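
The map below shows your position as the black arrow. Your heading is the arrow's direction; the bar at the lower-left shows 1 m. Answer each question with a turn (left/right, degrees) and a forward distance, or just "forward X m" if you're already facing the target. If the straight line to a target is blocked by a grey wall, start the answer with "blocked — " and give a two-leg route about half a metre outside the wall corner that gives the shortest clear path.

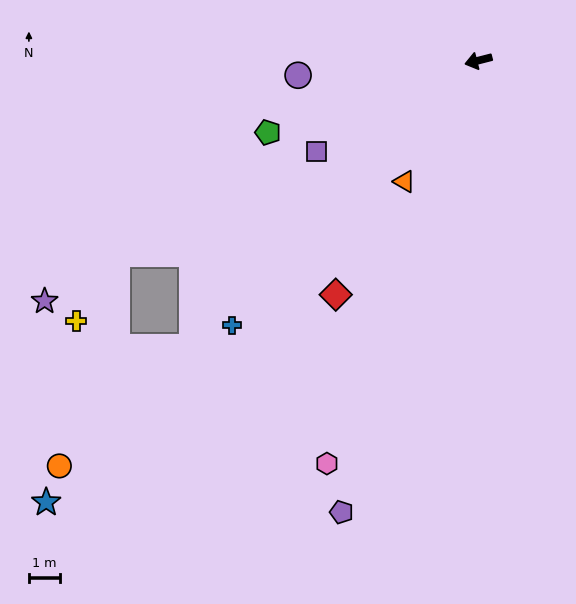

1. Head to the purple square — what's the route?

turn left 15°, forward 6.0 m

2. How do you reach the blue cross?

turn left 33°, forward 11.6 m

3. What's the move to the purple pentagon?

turn left 59°, forward 15.1 m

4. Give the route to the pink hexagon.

turn left 55°, forward 13.8 m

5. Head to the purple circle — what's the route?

turn right 10°, forward 5.8 m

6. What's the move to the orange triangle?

turn left 44°, forward 4.5 m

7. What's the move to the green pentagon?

turn left 5°, forward 7.1 m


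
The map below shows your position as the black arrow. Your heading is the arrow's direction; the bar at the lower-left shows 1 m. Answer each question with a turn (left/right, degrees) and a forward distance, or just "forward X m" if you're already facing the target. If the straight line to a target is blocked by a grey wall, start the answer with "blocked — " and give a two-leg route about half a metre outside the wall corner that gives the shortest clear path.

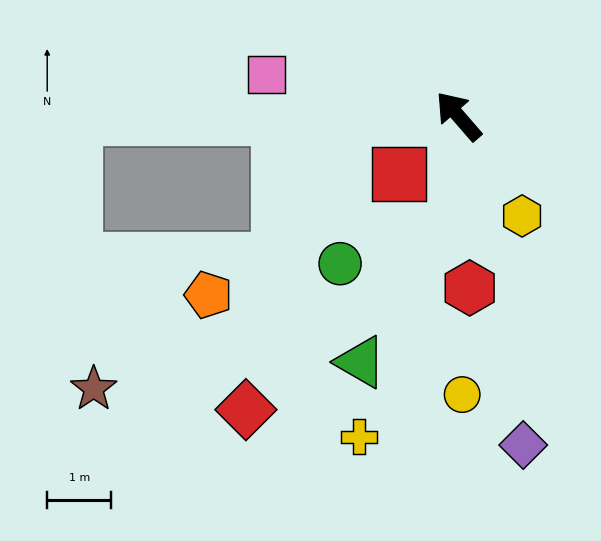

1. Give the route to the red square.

turn left 93°, forward 1.3 m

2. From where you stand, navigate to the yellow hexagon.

turn left 172°, forward 1.9 m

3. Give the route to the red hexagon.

turn left 143°, forward 2.7 m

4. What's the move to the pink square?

turn left 37°, forward 3.1 m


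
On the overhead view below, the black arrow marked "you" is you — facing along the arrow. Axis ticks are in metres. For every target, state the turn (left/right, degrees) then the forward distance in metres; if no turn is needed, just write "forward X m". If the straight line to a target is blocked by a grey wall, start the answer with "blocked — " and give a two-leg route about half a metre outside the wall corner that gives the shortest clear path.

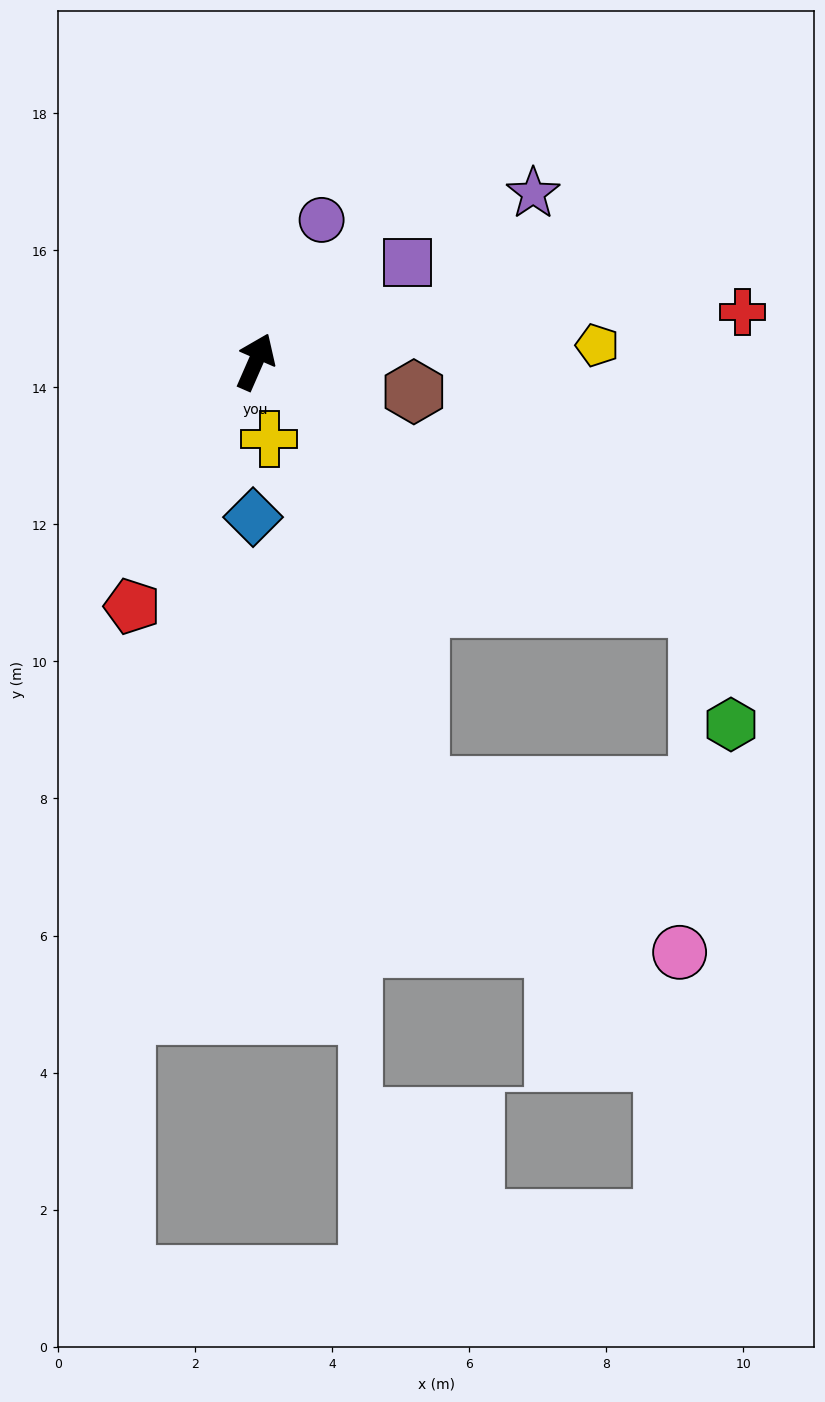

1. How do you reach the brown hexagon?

turn right 77°, forward 2.3 m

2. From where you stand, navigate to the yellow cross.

turn right 147°, forward 1.1 m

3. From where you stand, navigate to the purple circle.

forward 2.3 m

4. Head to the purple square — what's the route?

turn right 33°, forward 2.6 m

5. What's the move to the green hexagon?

blocked — turn right 96°, forward 7.4 m, then turn right 44°, forward 1.8 m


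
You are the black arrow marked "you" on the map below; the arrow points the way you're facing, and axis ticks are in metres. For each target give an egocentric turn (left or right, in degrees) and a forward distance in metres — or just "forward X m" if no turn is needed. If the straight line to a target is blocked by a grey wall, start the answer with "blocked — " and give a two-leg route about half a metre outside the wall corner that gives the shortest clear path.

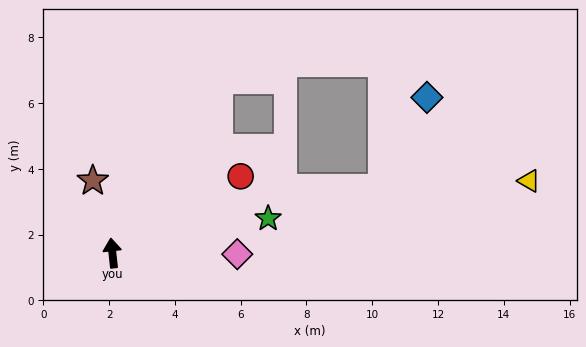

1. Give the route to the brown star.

turn left 9°, forward 2.3 m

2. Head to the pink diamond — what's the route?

turn right 97°, forward 3.8 m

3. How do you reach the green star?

turn right 84°, forward 4.9 m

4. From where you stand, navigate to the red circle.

turn right 65°, forward 4.5 m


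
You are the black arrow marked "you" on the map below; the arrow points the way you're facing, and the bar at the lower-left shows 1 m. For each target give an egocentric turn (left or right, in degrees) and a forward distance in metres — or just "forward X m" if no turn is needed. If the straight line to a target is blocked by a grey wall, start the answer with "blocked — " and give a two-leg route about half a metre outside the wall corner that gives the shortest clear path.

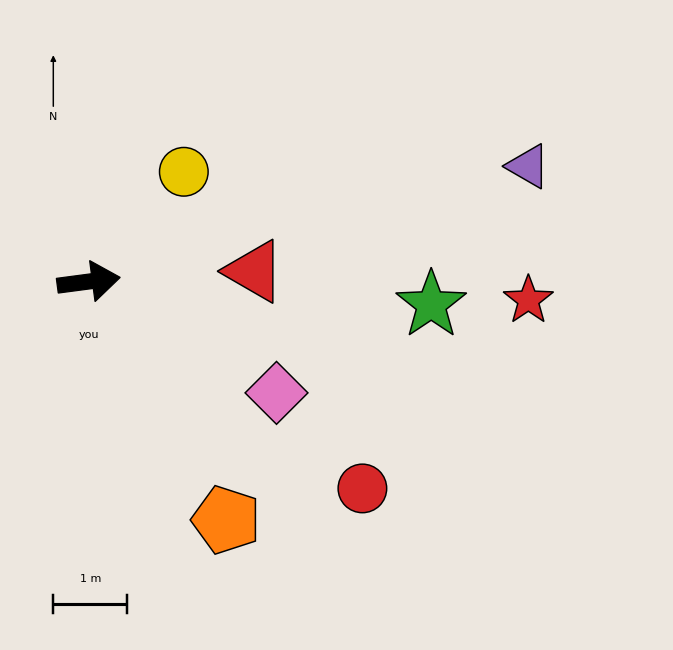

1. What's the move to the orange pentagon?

turn right 68°, forward 3.7 m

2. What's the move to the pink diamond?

turn right 38°, forward 3.0 m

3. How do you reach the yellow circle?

turn left 42°, forward 2.0 m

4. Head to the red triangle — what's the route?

turn right 4°, forward 2.2 m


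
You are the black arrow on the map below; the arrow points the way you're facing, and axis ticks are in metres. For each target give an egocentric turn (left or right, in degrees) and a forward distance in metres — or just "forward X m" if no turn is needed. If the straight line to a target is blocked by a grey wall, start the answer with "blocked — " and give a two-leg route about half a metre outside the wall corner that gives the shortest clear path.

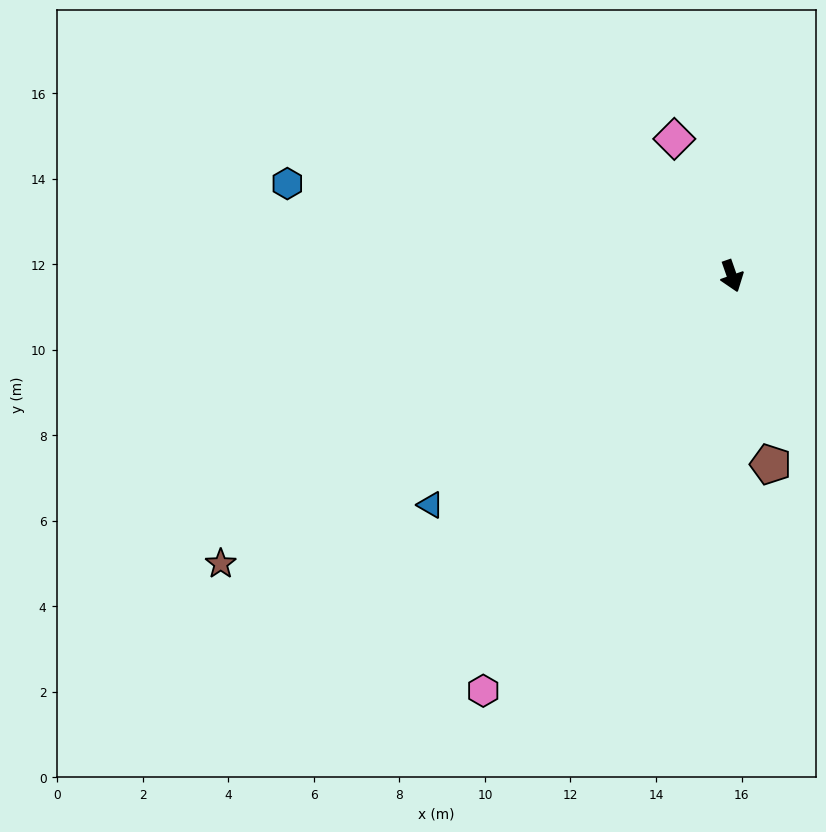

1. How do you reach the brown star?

turn right 80°, forward 13.7 m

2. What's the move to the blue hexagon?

turn right 121°, forward 10.6 m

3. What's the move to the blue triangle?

turn right 72°, forward 8.8 m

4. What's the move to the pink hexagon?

turn right 50°, forward 11.3 m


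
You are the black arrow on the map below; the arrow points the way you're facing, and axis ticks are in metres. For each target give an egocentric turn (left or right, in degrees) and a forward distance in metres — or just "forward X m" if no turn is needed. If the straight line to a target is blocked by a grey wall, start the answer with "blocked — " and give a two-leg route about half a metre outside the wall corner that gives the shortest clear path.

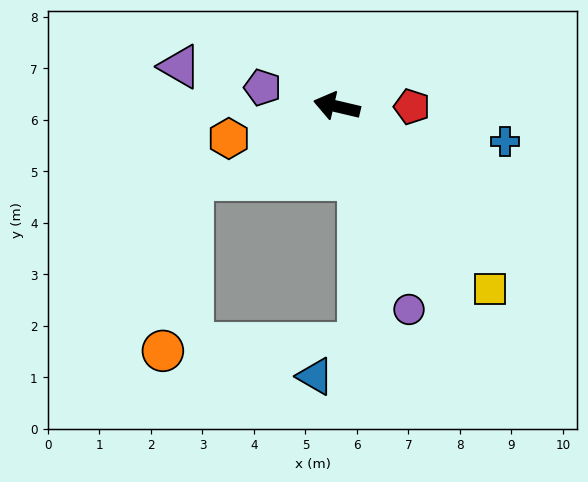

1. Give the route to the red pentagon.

turn right 167°, forward 1.5 m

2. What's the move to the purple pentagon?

forward 1.5 m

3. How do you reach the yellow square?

turn left 143°, forward 4.6 m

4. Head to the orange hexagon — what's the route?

turn left 30°, forward 2.2 m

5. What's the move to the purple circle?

turn left 123°, forward 4.2 m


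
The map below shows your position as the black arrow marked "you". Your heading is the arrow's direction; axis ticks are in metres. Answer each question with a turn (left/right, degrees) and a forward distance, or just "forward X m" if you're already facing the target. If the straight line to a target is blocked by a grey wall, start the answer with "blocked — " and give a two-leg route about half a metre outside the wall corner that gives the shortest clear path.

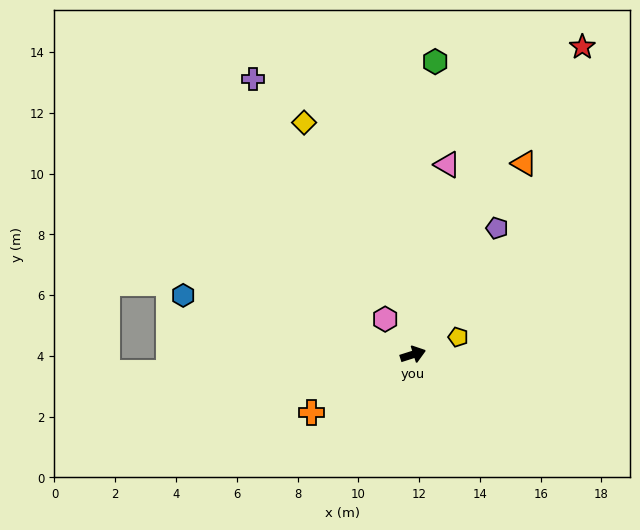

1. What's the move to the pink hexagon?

turn left 110°, forward 1.5 m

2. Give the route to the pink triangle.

turn left 62°, forward 6.3 m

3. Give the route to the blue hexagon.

turn left 148°, forward 7.8 m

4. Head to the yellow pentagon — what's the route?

turn left 3°, forward 1.6 m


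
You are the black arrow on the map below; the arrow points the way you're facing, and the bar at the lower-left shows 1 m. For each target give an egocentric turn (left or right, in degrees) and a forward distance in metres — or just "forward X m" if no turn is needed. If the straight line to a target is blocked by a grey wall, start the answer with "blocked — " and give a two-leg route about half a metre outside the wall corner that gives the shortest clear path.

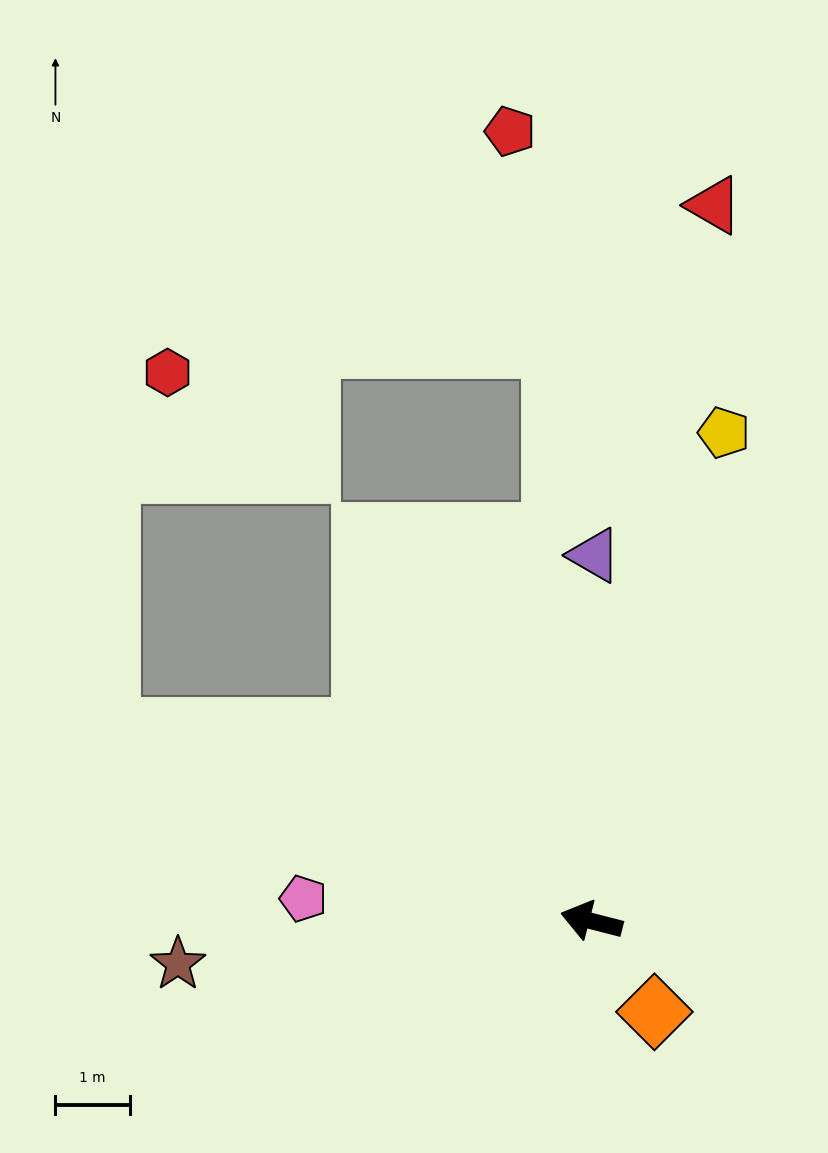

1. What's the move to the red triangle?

turn right 85°, forward 9.8 m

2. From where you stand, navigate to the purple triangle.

turn right 76°, forward 4.9 m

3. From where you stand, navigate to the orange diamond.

turn left 139°, forward 1.5 m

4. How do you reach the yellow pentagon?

turn right 91°, forward 6.8 m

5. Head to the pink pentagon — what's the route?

turn left 10°, forward 3.9 m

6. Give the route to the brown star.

turn left 20°, forward 5.6 m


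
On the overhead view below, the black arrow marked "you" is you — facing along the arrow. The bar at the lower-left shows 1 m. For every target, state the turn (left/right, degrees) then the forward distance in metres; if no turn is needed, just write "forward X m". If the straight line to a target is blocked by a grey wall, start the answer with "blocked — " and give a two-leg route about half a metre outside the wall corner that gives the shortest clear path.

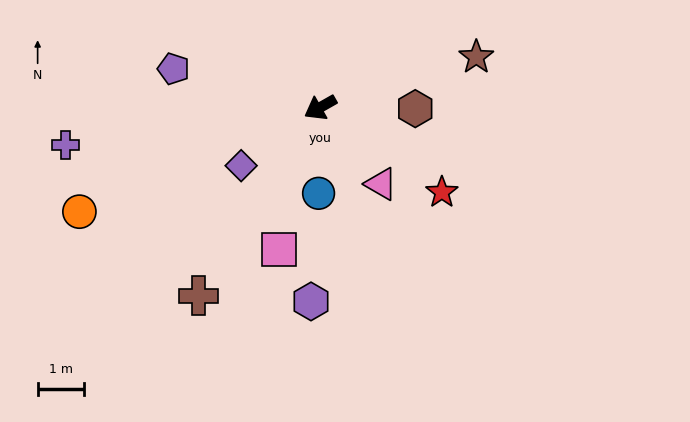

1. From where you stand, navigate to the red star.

turn left 116°, forward 3.2 m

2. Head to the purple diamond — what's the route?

turn left 7°, forward 2.1 m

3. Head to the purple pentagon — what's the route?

turn right 44°, forward 3.3 m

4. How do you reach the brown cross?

turn left 28°, forward 4.9 m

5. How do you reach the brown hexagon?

turn left 150°, forward 2.1 m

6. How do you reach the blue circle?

turn left 59°, forward 1.9 m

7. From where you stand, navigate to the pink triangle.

turn left 99°, forward 2.1 m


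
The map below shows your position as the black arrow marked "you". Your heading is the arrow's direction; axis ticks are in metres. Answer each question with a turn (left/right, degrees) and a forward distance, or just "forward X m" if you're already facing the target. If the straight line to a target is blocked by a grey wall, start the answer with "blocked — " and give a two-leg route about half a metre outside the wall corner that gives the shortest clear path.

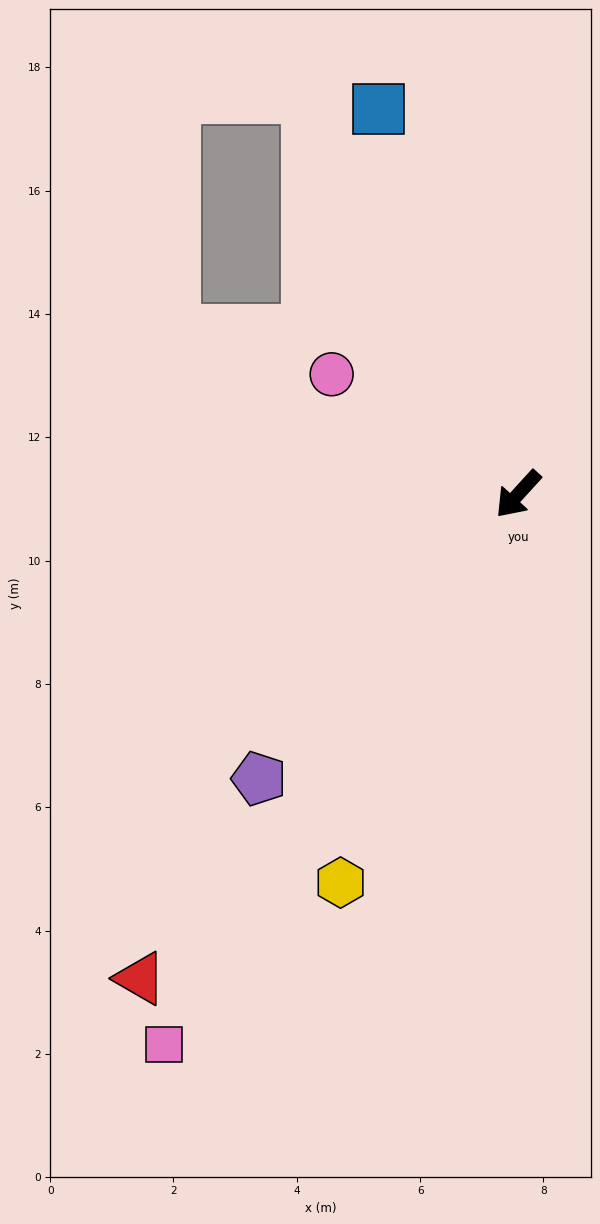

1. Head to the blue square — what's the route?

turn right 118°, forward 6.6 m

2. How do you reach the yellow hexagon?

turn left 18°, forward 6.9 m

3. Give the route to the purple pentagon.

forward 6.2 m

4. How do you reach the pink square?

turn left 10°, forward 10.6 m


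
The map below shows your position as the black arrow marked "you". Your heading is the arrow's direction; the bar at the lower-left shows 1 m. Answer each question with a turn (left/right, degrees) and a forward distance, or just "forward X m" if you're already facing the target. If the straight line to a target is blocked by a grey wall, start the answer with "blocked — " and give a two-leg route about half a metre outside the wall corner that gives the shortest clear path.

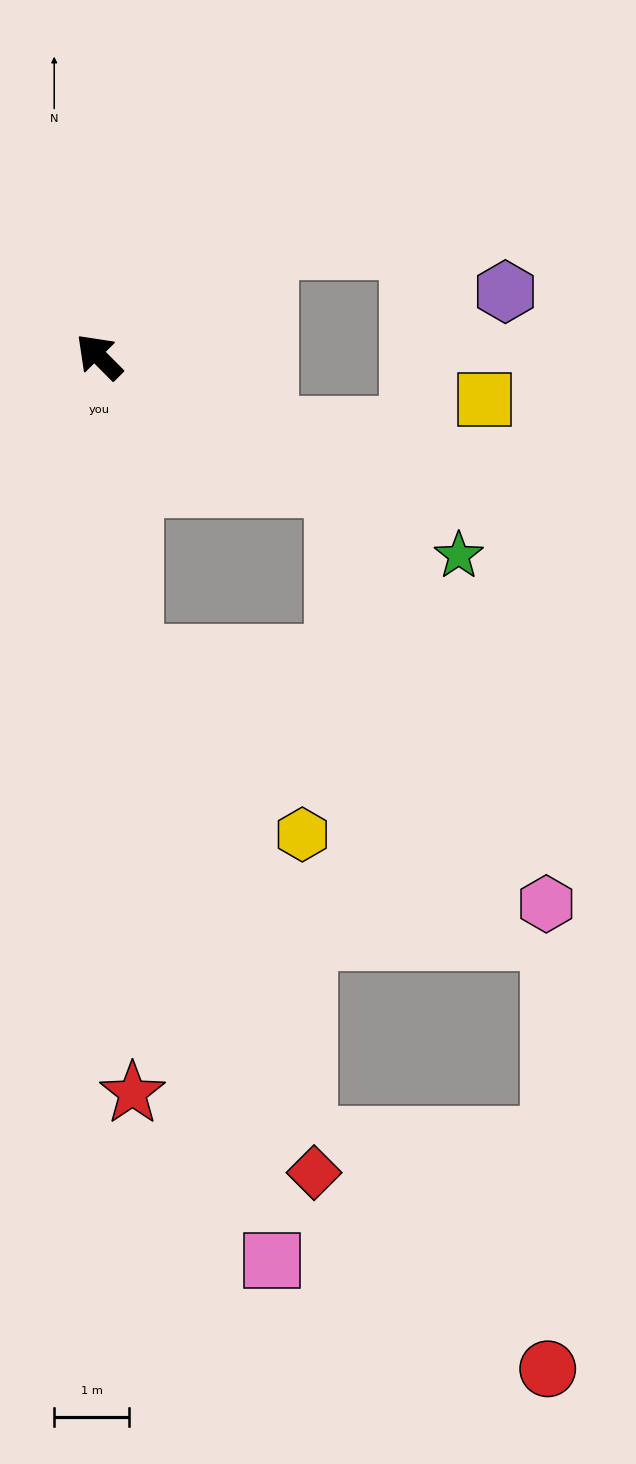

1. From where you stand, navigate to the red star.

turn left 138°, forward 9.8 m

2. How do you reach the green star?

turn right 164°, forward 5.5 m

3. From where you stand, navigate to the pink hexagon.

blocked — turn right 163°, forward 3.6 m, then turn right 35°, forward 6.2 m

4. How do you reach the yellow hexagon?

blocked — turn left 141°, forward 4.0 m, then turn left 38°, forward 3.3 m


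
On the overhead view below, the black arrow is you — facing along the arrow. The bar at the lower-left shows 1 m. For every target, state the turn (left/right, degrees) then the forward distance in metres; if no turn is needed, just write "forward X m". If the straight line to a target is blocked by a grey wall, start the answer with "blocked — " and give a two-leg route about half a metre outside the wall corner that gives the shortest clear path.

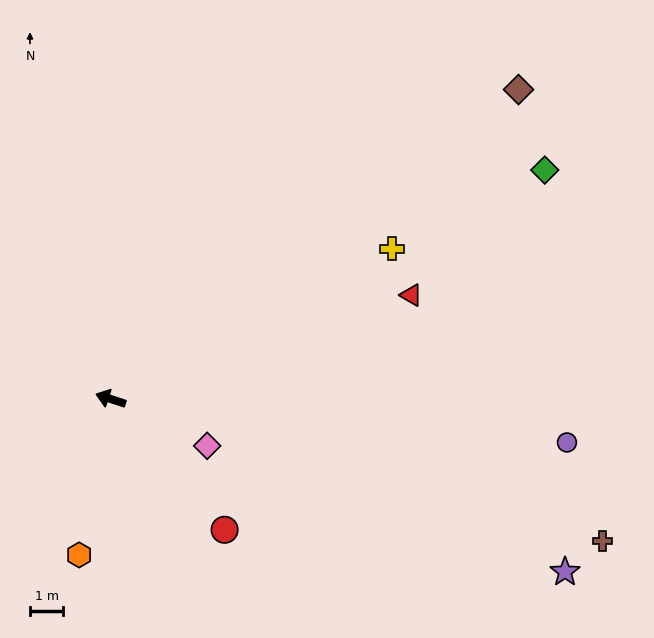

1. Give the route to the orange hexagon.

turn left 97°, forward 4.8 m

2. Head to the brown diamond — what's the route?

turn right 125°, forward 15.4 m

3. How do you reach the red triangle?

turn right 143°, forward 9.6 m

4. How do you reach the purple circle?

turn right 167°, forward 13.8 m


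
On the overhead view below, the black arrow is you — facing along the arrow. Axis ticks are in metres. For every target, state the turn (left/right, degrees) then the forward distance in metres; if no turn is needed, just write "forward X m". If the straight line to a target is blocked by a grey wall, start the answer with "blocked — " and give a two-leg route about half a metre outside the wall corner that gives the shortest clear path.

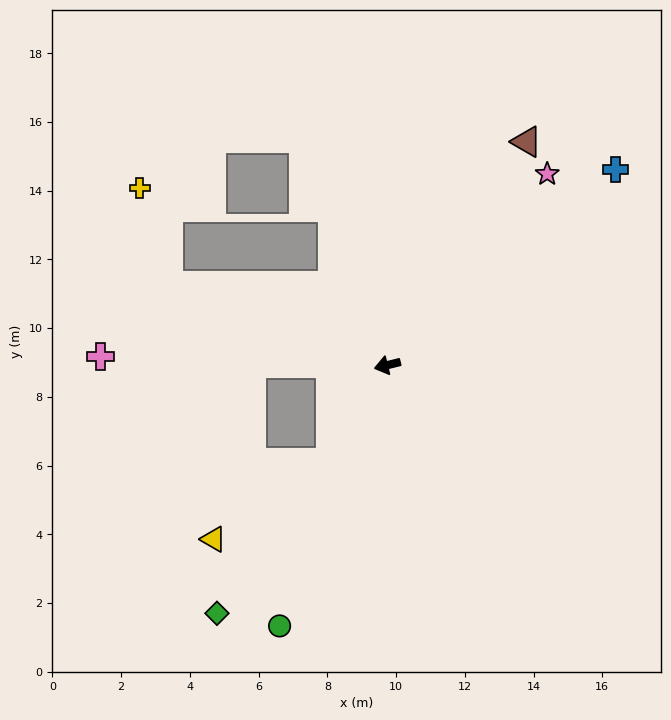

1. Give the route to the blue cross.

turn right 153°, forward 8.7 m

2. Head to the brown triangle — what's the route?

turn right 136°, forward 7.7 m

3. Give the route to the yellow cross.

blocked — turn right 34°, forward 6.8 m, then turn right 54°, forward 3.0 m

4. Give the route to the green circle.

turn left 54°, forward 8.2 m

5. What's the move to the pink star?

turn right 144°, forward 7.2 m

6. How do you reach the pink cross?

turn right 16°, forward 8.3 m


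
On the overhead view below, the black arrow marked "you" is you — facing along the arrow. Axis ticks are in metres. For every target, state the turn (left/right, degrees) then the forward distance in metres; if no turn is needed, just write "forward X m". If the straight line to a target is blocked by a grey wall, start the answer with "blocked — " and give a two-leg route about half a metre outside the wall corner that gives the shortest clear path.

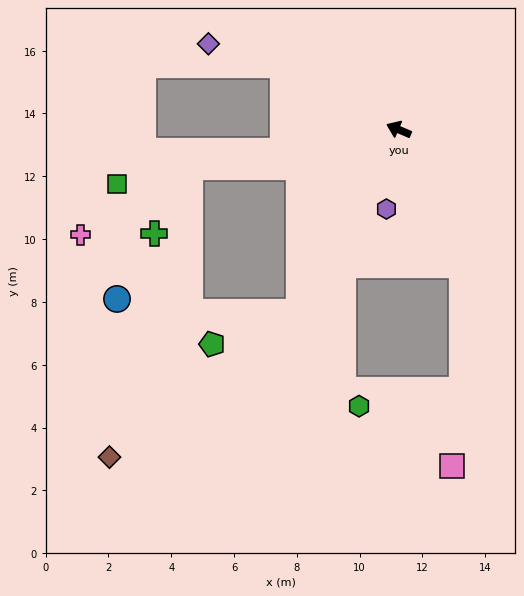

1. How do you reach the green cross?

blocked — turn left 33°, forward 6.8 m, then turn left 52°, forward 2.4 m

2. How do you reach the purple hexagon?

turn left 104°, forward 2.6 m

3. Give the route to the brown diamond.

blocked — turn left 85°, forward 6.6 m, then turn right 25°, forward 7.6 m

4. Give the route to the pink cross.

blocked — turn left 33°, forward 6.8 m, then turn left 22°, forward 4.1 m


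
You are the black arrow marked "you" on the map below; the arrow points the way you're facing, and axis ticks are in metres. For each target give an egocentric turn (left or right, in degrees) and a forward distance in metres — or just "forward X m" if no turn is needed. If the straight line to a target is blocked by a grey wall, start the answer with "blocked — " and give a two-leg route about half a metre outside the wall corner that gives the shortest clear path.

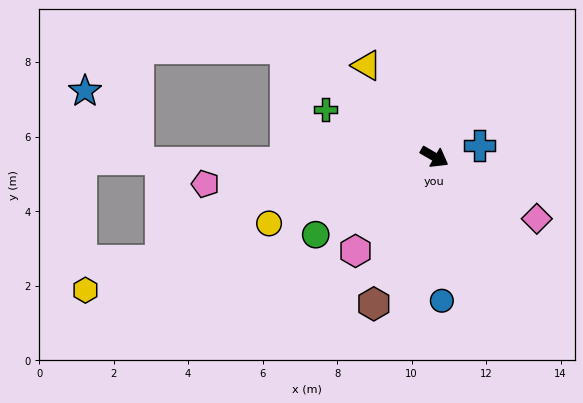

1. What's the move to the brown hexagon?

turn right 82°, forward 4.3 m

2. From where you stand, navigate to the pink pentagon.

turn right 143°, forward 6.2 m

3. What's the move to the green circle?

turn right 117°, forward 3.8 m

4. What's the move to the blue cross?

turn left 44°, forward 1.2 m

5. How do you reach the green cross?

turn right 174°, forward 3.2 m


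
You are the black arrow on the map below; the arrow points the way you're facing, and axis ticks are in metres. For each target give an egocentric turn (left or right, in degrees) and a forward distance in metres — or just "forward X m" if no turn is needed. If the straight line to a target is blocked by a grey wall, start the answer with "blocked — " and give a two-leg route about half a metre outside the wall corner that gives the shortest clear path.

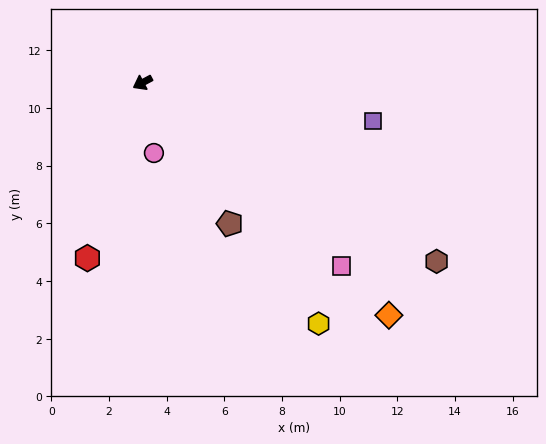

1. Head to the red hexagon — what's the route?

turn left 44°, forward 6.4 m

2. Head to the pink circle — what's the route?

turn left 71°, forward 2.5 m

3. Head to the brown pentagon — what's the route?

turn left 94°, forward 5.7 m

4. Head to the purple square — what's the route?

turn left 142°, forward 8.1 m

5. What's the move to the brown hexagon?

turn left 121°, forward 11.9 m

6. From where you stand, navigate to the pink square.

turn left 109°, forward 9.4 m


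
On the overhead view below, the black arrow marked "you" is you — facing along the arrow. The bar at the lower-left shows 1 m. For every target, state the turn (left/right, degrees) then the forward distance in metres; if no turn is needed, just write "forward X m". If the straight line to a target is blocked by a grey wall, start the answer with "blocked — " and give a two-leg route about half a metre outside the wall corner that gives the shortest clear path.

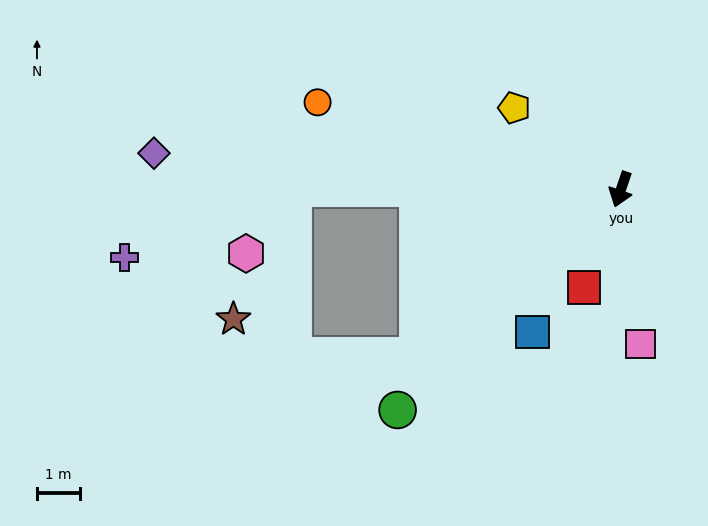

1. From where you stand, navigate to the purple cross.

blocked — turn right 71°, forward 7.5 m, then turn left 22°, forward 4.2 m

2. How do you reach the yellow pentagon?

turn right 109°, forward 3.1 m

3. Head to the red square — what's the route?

forward 2.4 m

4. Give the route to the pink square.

turn left 26°, forward 3.6 m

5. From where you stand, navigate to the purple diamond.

turn right 76°, forward 10.8 m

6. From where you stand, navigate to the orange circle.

turn right 87°, forward 7.3 m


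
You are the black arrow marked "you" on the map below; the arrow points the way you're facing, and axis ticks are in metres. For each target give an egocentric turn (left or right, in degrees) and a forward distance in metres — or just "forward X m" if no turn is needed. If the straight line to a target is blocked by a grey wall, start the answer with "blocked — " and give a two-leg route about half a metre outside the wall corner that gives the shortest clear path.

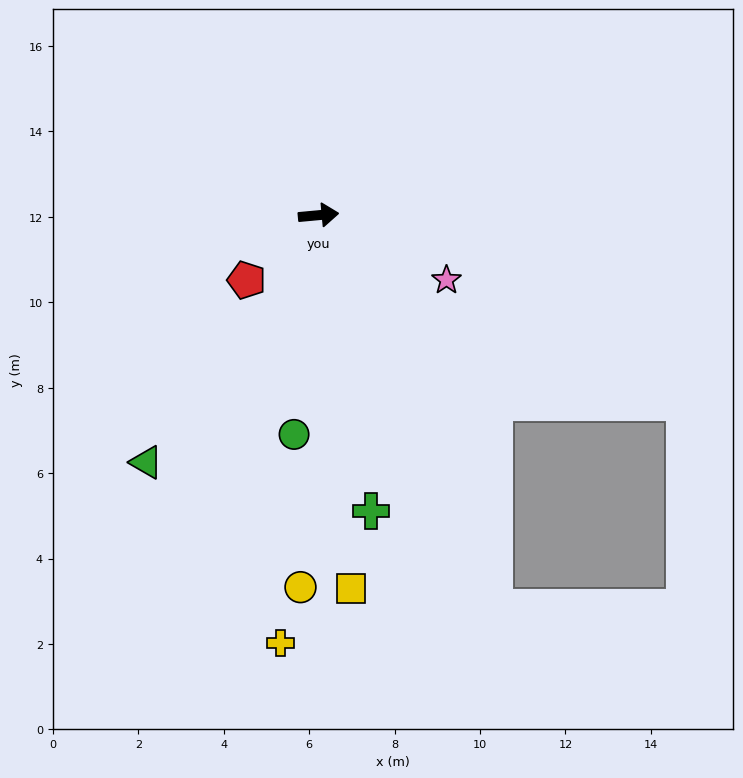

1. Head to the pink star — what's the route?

turn right 32°, forward 3.4 m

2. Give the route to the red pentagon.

turn right 143°, forward 2.3 m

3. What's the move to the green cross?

turn right 85°, forward 7.0 m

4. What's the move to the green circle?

turn right 102°, forward 5.2 m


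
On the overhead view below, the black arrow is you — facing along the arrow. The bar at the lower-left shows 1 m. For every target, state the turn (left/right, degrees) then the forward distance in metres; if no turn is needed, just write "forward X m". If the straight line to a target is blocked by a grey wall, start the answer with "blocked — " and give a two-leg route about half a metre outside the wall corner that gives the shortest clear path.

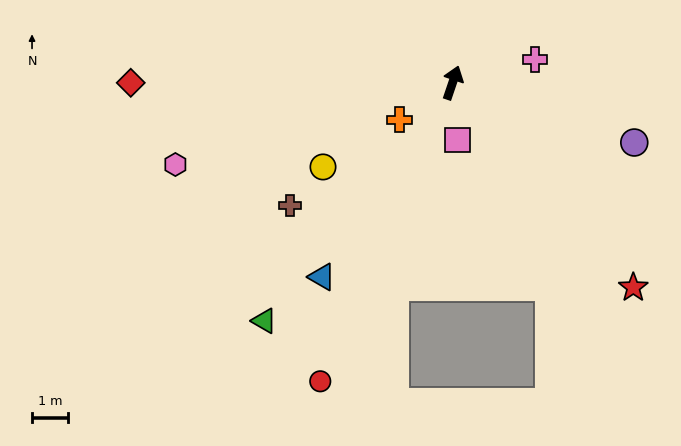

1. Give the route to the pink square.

turn right 156°, forward 1.6 m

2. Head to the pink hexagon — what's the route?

turn left 125°, forward 7.9 m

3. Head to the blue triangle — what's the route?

turn left 165°, forward 6.4 m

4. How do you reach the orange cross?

turn left 144°, forward 1.8 m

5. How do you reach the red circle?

turn left 175°, forward 9.0 m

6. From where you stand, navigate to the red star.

turn right 120°, forward 7.5 m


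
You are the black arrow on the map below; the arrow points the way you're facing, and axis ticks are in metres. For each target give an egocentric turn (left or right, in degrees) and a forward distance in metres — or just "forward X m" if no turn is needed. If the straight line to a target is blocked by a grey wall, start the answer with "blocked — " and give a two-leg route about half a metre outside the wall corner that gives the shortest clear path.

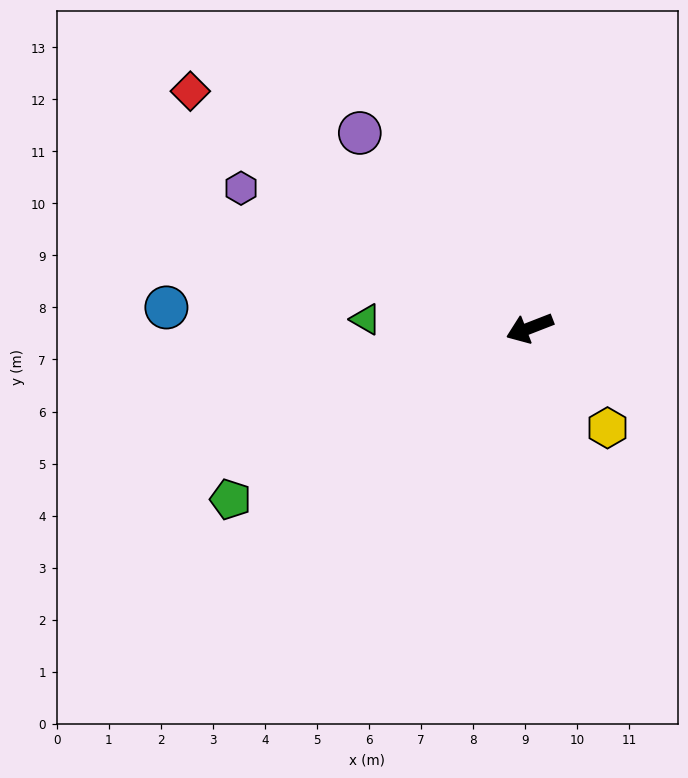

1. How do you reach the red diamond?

turn right 56°, forward 8.0 m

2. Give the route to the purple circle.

turn right 70°, forward 5.0 m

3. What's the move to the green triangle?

turn right 24°, forward 3.2 m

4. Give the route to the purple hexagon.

turn right 47°, forward 6.2 m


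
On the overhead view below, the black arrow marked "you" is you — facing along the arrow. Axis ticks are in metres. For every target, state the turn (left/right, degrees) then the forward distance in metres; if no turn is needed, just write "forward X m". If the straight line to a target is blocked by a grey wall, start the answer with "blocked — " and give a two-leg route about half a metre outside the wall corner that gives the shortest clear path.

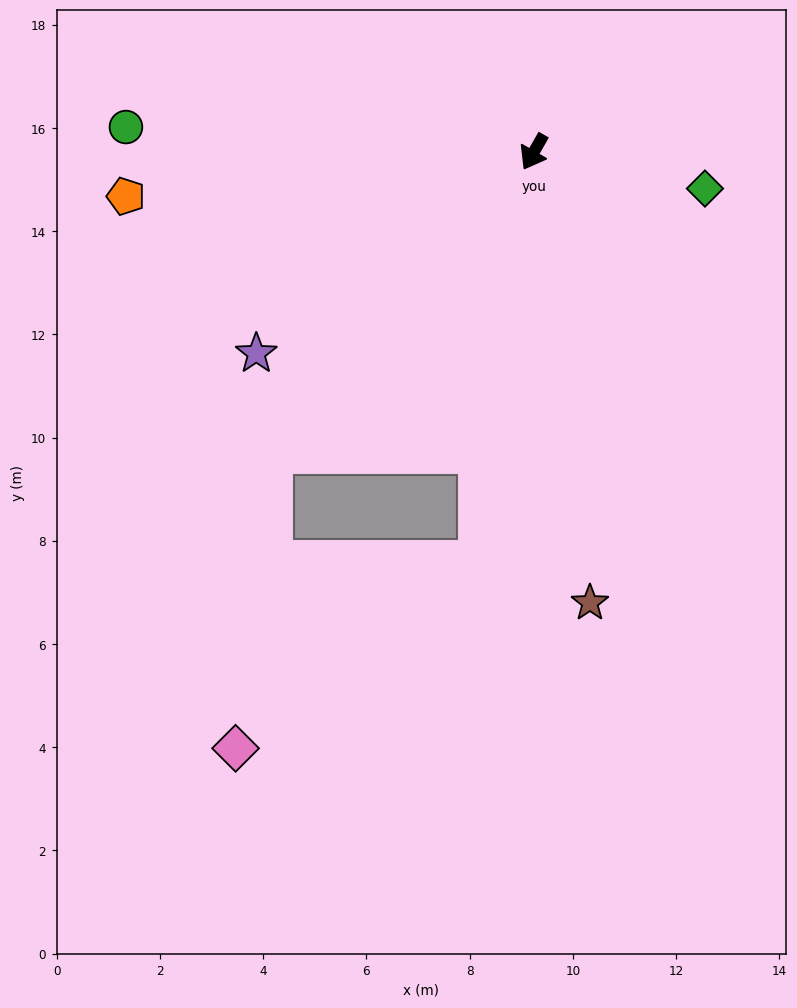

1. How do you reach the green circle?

turn right 64°, forward 7.9 m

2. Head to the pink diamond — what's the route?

blocked — turn right 11°, forward 7.7 m, then turn left 34°, forward 5.8 m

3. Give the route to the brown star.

turn left 37°, forward 8.8 m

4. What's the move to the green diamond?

turn left 108°, forward 3.4 m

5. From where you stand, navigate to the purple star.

turn right 24°, forward 6.6 m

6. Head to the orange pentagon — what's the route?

turn right 54°, forward 8.0 m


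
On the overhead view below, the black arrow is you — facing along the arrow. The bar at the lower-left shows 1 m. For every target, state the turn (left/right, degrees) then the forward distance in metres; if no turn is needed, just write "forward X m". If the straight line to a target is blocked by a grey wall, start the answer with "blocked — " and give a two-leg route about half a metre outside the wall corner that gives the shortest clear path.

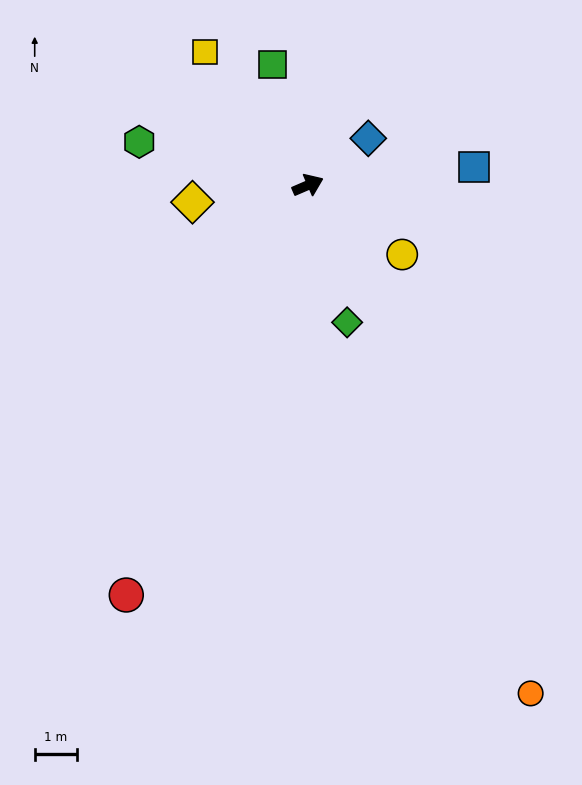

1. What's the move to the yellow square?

turn left 104°, forward 4.0 m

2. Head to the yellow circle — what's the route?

turn right 60°, forward 2.8 m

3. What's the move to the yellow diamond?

turn left 165°, forward 2.8 m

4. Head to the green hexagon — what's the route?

turn left 142°, forward 4.2 m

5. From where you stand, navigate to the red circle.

turn right 137°, forward 10.7 m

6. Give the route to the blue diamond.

turn left 15°, forward 1.8 m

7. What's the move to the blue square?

turn right 17°, forward 4.0 m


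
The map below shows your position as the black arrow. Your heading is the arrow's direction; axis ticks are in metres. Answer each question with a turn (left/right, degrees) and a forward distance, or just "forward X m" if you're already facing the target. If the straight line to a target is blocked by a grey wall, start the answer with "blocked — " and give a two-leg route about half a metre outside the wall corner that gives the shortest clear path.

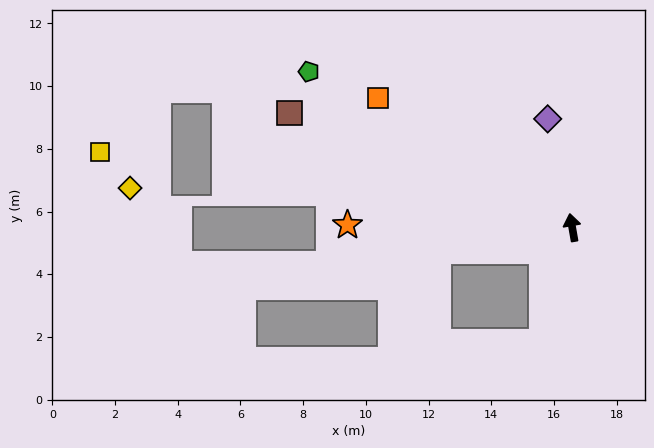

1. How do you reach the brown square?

turn left 58°, forward 9.7 m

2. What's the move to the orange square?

turn left 46°, forward 7.4 m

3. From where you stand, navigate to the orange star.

turn left 79°, forward 7.2 m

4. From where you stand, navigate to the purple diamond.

turn left 3°, forward 3.6 m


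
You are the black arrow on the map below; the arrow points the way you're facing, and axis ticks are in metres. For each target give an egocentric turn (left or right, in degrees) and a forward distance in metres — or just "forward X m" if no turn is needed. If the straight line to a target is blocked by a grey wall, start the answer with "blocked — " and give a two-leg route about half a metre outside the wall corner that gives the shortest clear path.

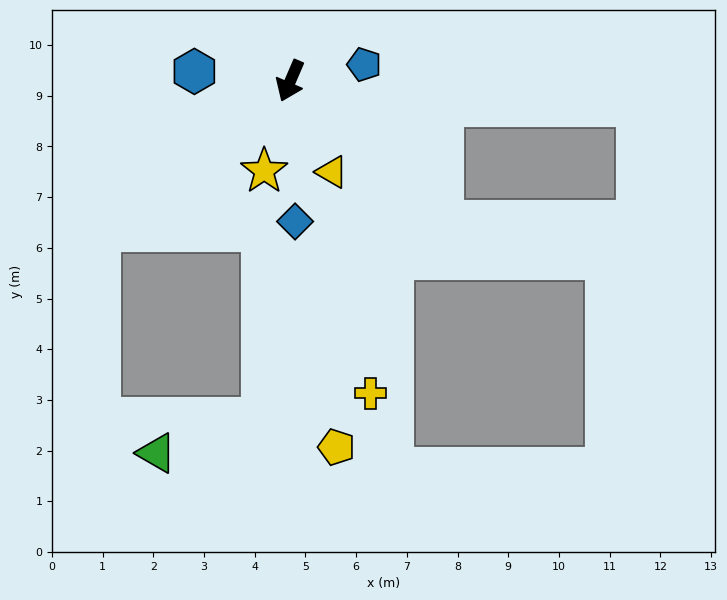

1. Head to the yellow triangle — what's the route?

turn left 48°, forward 2.0 m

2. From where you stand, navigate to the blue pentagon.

turn left 126°, forward 1.5 m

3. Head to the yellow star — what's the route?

turn left 7°, forward 1.8 m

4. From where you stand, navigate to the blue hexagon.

turn right 72°, forward 1.9 m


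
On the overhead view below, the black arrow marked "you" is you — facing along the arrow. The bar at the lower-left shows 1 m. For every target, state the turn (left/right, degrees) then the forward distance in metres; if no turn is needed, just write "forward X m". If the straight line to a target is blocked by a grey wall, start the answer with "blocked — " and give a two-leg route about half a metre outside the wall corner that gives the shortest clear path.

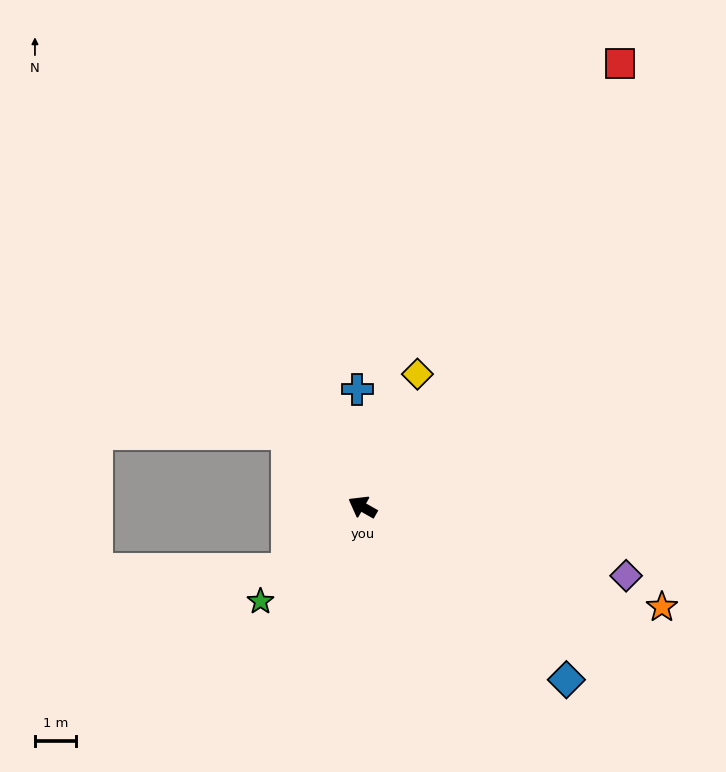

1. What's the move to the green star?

turn left 72°, forward 3.4 m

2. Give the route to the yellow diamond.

turn right 83°, forward 3.5 m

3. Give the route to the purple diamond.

turn right 165°, forward 6.7 m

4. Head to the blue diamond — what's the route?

turn left 169°, forward 6.6 m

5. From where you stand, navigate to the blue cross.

turn right 58°, forward 2.9 m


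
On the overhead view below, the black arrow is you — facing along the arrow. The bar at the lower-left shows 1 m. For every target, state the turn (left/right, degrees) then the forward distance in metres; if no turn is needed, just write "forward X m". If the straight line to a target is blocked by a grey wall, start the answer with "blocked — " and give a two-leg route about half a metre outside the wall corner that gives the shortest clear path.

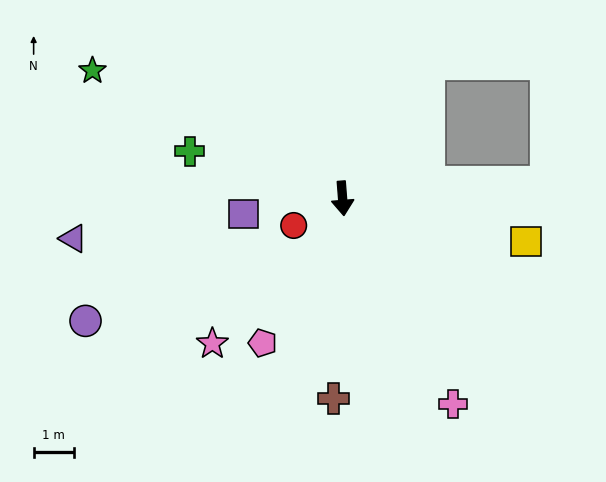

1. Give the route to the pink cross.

turn left 24°, forward 5.8 m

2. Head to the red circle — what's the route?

turn right 65°, forward 1.4 m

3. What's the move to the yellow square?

turn left 72°, forward 4.7 m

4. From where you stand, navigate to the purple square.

turn right 85°, forward 2.5 m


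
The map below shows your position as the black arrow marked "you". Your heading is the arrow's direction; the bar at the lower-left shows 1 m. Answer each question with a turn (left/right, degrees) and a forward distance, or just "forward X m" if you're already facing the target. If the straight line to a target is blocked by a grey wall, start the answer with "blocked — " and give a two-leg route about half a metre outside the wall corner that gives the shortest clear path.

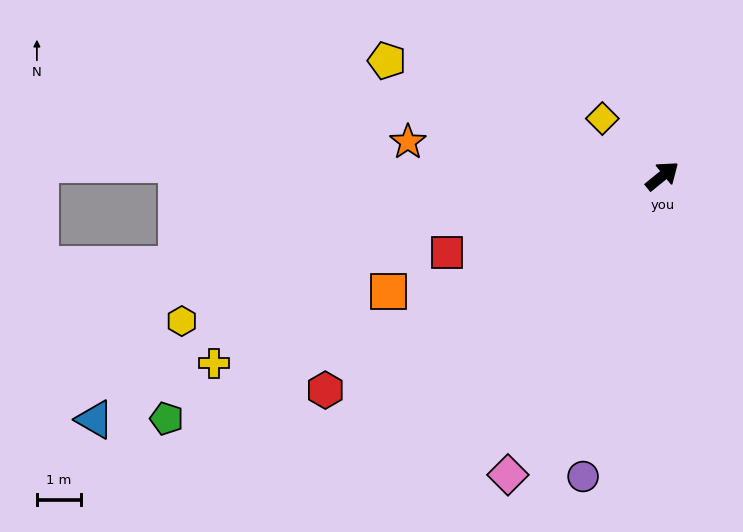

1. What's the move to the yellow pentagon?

turn left 118°, forward 6.8 m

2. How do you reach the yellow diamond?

turn left 97°, forward 1.9 m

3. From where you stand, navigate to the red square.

turn left 160°, forward 5.2 m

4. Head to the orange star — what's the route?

turn left 133°, forward 5.8 m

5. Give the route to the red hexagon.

turn left 173°, forward 9.1 m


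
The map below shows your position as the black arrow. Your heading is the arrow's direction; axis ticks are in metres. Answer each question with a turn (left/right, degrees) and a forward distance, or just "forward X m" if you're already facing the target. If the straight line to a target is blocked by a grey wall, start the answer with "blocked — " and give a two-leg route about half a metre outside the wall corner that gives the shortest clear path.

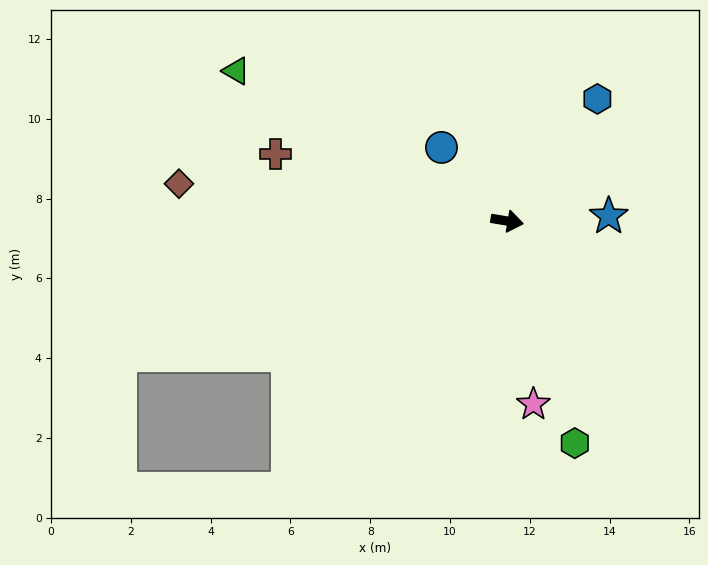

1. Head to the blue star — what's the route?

turn left 12°, forward 2.5 m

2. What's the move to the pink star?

turn right 72°, forward 4.6 m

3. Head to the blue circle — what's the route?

turn left 141°, forward 2.5 m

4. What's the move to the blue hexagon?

turn left 63°, forward 3.8 m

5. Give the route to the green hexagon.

turn right 64°, forward 5.8 m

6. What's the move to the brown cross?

turn left 173°, forward 6.0 m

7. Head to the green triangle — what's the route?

turn left 161°, forward 7.8 m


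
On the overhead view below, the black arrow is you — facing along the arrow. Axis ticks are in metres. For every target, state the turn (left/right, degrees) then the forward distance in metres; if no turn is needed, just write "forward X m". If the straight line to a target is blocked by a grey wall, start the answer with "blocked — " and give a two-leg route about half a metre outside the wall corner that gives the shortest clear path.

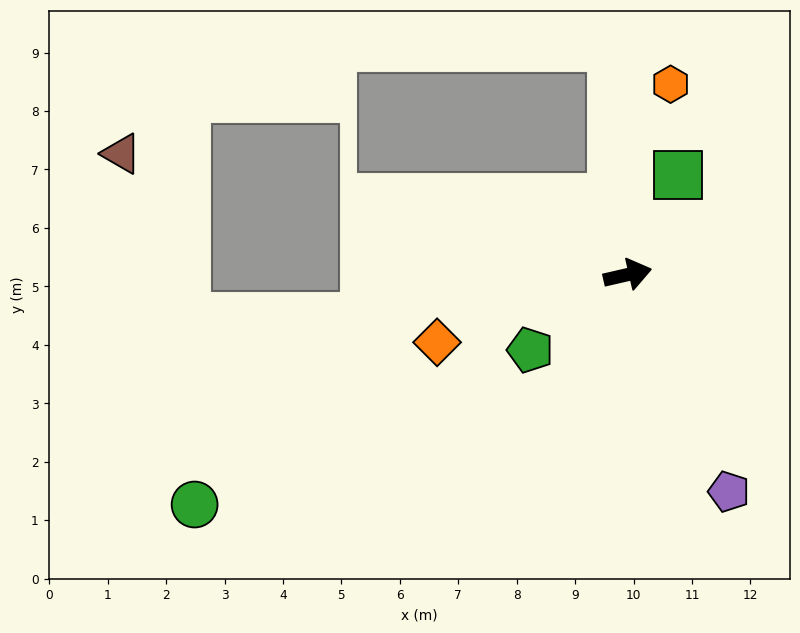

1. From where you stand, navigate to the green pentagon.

turn right 155°, forward 2.1 m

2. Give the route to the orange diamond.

turn right 173°, forward 3.5 m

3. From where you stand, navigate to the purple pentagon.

turn right 78°, forward 4.1 m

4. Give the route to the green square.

turn left 50°, forward 1.9 m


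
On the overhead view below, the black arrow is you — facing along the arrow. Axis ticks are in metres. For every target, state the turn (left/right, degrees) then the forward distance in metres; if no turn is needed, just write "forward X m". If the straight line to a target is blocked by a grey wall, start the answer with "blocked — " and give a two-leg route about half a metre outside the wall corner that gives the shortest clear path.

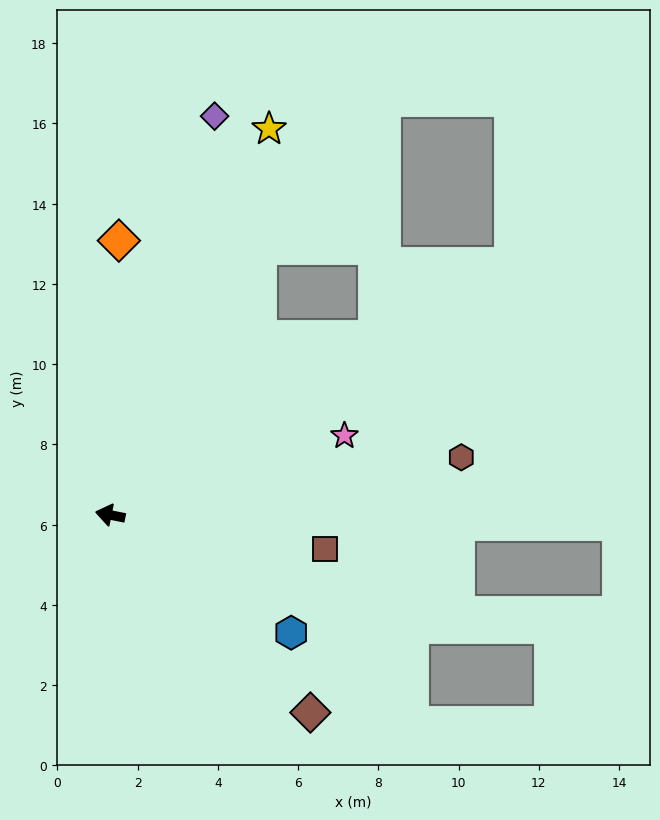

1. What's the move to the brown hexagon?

turn right 159°, forward 8.9 m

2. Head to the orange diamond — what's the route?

turn right 80°, forward 6.8 m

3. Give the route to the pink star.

turn right 150°, forward 6.2 m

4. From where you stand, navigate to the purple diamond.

turn right 93°, forward 10.3 m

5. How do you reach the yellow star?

turn right 101°, forward 10.4 m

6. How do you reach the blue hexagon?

turn left 158°, forward 5.4 m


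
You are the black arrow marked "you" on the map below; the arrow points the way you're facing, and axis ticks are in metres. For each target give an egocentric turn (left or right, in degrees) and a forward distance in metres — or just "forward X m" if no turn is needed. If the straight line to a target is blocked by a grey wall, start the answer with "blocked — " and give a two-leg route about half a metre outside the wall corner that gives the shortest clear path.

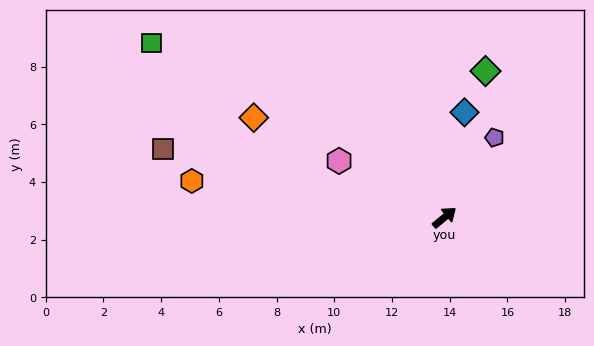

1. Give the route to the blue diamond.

turn left 40°, forward 3.7 m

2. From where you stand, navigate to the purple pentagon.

turn left 18°, forward 3.3 m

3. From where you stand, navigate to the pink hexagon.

turn left 112°, forward 4.1 m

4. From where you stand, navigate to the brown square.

turn left 127°, forward 10.0 m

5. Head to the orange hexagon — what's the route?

turn left 132°, forward 8.8 m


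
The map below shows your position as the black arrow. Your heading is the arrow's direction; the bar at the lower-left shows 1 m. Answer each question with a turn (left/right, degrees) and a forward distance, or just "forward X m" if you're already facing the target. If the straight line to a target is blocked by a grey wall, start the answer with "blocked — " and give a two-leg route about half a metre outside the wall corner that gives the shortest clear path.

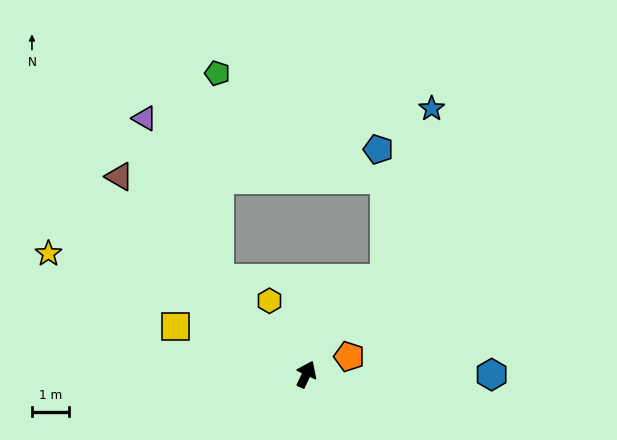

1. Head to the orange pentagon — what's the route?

turn right 42°, forward 1.2 m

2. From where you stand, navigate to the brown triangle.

turn left 69°, forward 7.3 m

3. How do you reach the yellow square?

turn left 95°, forward 3.7 m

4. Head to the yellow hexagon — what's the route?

turn left 52°, forward 2.2 m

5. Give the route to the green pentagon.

blocked — turn left 68°, forward 3.5 m, then turn right 43°, forward 5.6 m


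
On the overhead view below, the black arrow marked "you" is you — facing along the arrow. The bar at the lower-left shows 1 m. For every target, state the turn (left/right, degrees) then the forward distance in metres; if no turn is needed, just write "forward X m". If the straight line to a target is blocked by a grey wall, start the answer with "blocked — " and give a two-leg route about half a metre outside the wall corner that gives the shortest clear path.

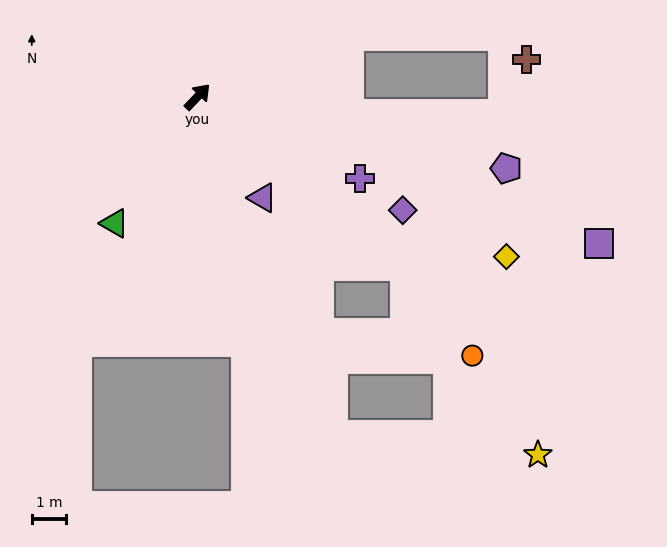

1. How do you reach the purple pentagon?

turn right 59°, forward 9.2 m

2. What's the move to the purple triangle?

turn right 104°, forward 3.5 m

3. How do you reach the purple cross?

turn right 73°, forward 5.3 m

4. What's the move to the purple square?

turn right 66°, forward 12.3 m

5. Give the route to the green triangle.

turn right 170°, forward 4.4 m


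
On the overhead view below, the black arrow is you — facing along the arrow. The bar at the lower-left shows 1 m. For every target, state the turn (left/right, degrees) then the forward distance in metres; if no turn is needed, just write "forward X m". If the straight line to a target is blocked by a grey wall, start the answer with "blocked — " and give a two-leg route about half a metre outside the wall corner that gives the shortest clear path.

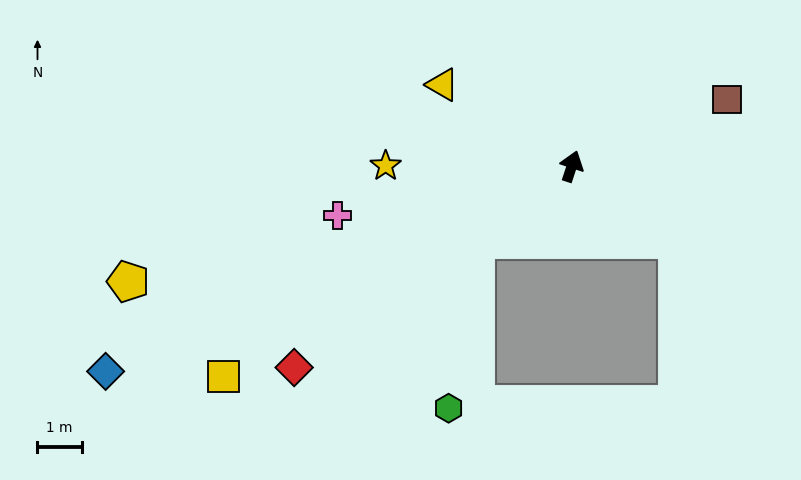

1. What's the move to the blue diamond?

turn left 132°, forward 11.5 m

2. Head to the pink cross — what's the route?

turn left 120°, forward 5.4 m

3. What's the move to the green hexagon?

blocked — turn left 146°, forward 2.7 m, then turn left 43°, forward 3.8 m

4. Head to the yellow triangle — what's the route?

turn left 76°, forward 3.5 m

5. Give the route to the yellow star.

turn left 108°, forward 4.2 m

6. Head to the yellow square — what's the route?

turn left 139°, forward 9.2 m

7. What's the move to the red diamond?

turn left 144°, forward 7.7 m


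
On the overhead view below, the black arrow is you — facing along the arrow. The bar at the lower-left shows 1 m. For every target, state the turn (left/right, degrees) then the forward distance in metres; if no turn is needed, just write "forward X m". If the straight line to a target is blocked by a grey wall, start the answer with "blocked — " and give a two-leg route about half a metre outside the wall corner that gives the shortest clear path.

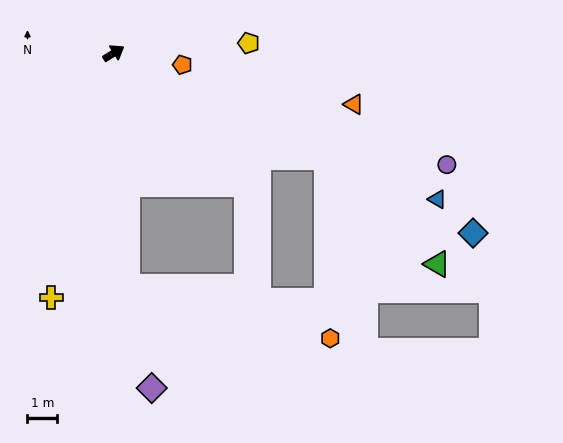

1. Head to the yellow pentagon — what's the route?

turn right 28°, forward 4.6 m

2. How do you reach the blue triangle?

turn right 56°, forward 12.0 m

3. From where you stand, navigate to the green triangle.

blocked — turn right 58°, forward 8.0 m, then turn right 18°, forward 5.2 m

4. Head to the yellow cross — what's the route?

turn right 136°, forward 8.5 m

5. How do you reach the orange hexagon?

blocked — turn right 119°, forward 7.9 m, then turn left 73°, forward 7.1 m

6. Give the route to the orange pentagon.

turn right 42°, forward 2.4 m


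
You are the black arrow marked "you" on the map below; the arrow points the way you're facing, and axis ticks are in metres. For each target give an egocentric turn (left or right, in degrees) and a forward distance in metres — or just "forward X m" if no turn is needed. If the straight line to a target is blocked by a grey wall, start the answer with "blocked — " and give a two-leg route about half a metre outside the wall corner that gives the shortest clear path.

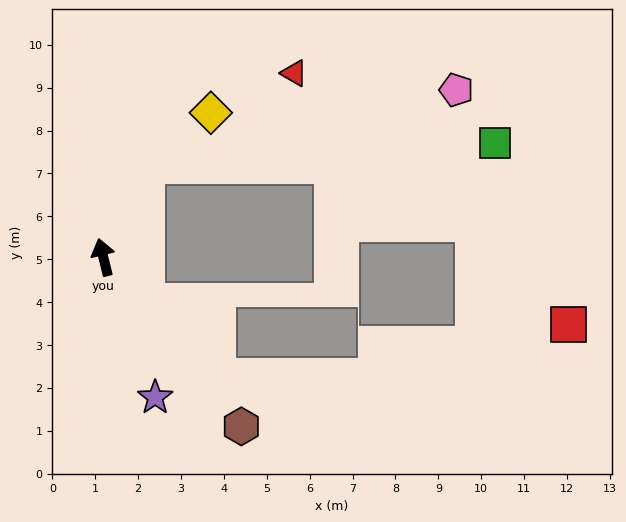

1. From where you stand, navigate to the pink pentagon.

blocked — turn right 39°, forward 2.3 m, then turn right 51°, forward 7.4 m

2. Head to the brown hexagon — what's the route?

turn right 155°, forward 5.1 m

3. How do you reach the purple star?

turn right 174°, forward 3.5 m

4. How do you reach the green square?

blocked — turn right 39°, forward 2.3 m, then turn right 61°, forward 8.2 m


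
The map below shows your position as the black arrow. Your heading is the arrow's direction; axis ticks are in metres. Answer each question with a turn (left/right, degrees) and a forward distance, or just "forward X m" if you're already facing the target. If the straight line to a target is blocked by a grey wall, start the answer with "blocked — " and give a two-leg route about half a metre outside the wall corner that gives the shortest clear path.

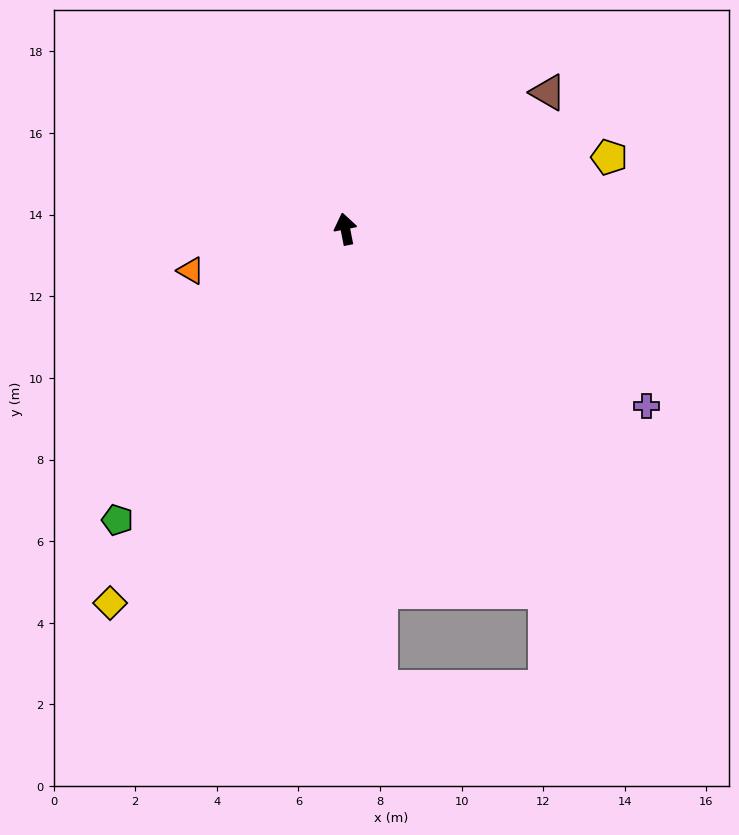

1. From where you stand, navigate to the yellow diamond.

turn left 137°, forward 10.8 m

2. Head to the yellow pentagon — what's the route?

turn right 86°, forward 6.7 m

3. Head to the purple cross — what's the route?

turn right 132°, forward 8.6 m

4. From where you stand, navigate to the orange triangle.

turn left 94°, forward 3.9 m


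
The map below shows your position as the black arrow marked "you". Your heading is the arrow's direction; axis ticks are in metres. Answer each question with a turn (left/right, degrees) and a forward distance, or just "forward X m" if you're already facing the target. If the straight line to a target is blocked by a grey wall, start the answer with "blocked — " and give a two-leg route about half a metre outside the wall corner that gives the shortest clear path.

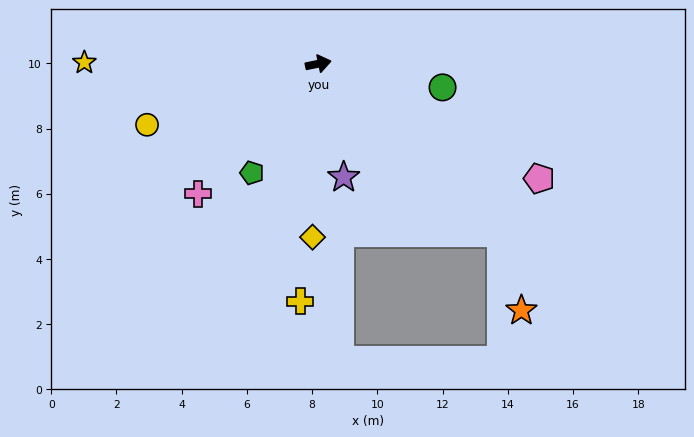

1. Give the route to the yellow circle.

turn right 172°, forward 5.6 m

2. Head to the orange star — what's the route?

blocked — turn right 55°, forward 7.6 m, then turn right 32°, forward 2.5 m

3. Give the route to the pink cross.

turn right 145°, forward 5.4 m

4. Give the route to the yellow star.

turn left 168°, forward 7.2 m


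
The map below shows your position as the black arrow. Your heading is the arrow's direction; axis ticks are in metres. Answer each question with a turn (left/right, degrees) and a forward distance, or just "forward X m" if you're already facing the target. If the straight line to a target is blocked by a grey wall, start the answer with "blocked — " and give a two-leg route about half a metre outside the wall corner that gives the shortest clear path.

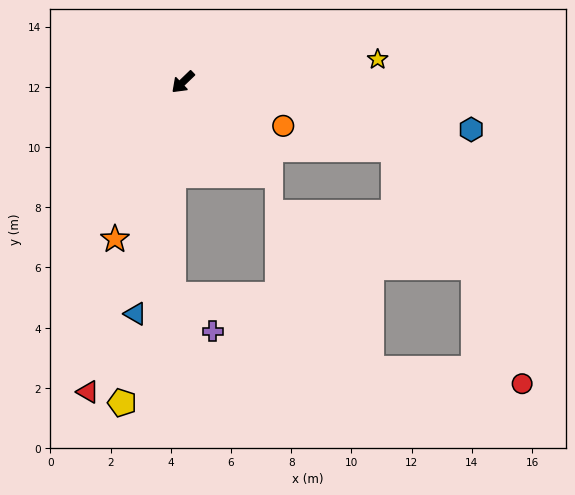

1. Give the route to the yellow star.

turn left 143°, forward 6.5 m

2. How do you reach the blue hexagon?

turn left 127°, forward 9.7 m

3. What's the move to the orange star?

turn left 23°, forward 5.7 m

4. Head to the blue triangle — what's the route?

turn left 35°, forward 7.9 m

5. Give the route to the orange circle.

turn left 113°, forward 3.6 m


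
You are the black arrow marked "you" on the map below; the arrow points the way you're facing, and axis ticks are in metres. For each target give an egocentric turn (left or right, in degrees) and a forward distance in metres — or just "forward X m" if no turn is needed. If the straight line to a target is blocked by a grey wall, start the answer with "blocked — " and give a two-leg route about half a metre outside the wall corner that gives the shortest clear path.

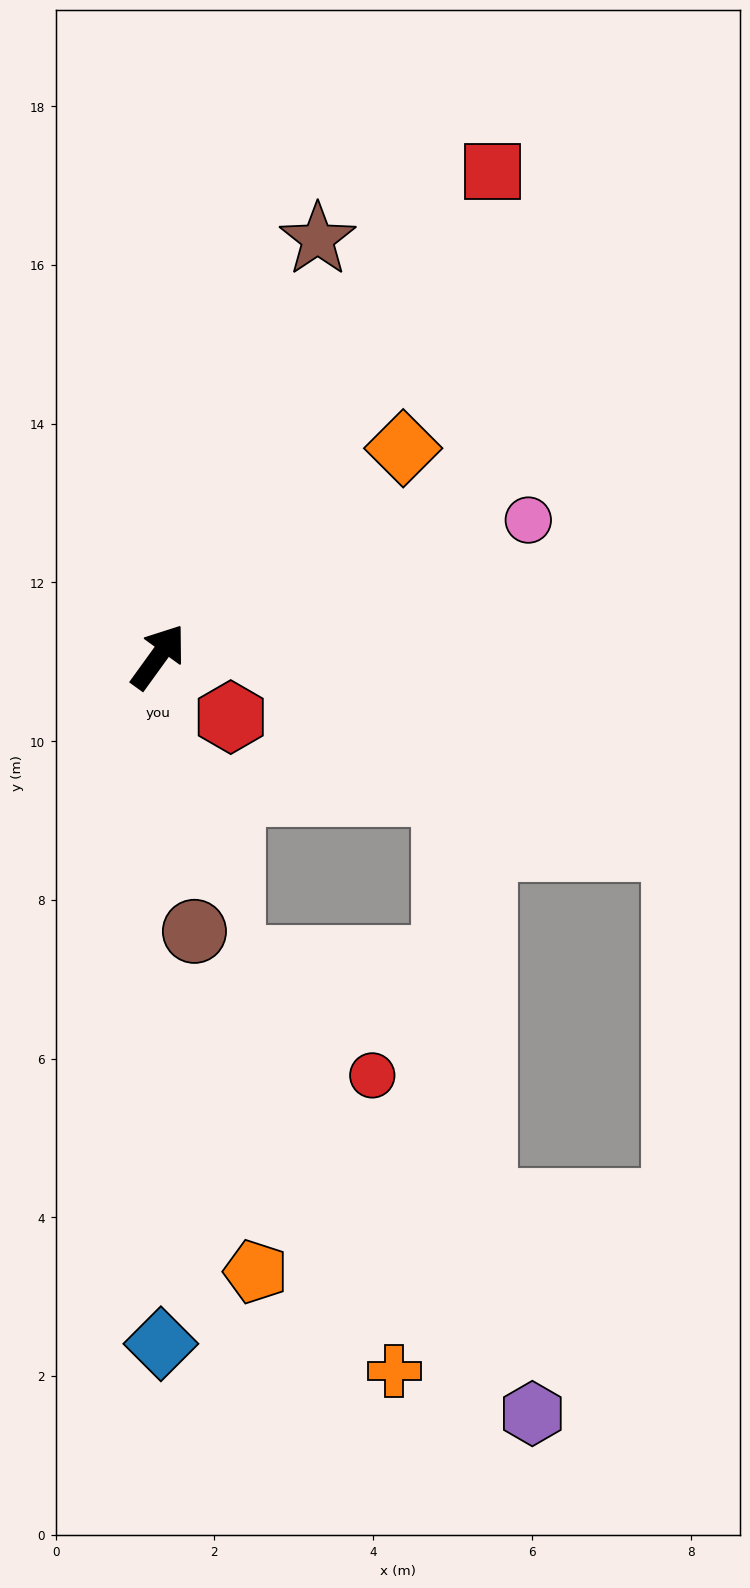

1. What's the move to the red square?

forward 7.4 m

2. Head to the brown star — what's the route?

turn left 15°, forward 5.6 m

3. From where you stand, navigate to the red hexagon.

turn right 94°, forward 1.2 m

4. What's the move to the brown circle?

turn right 137°, forward 3.5 m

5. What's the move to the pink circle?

turn right 34°, forward 5.0 m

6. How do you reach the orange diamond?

turn right 14°, forward 4.1 m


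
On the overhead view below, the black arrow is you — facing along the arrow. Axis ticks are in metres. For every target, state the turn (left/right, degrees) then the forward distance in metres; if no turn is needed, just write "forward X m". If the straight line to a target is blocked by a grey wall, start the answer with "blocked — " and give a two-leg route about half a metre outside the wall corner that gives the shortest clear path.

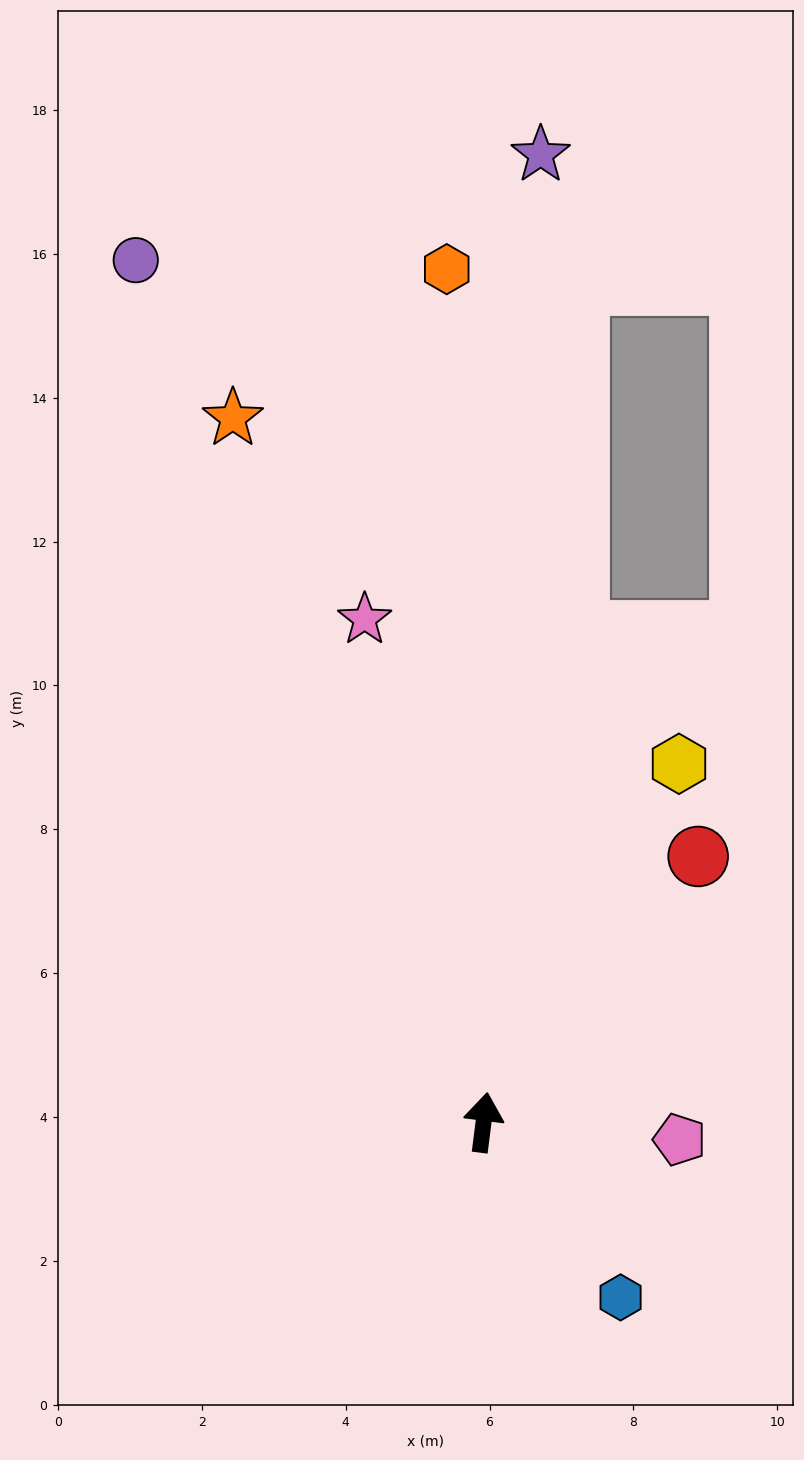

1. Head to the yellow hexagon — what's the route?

turn right 21°, forward 5.7 m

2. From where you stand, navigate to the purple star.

turn left 4°, forward 13.5 m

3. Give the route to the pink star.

turn left 21°, forward 7.2 m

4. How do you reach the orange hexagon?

turn left 10°, forward 11.9 m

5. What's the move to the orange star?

turn left 27°, forward 10.4 m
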